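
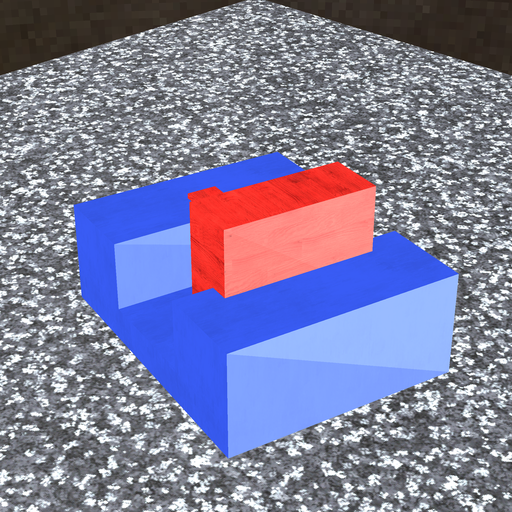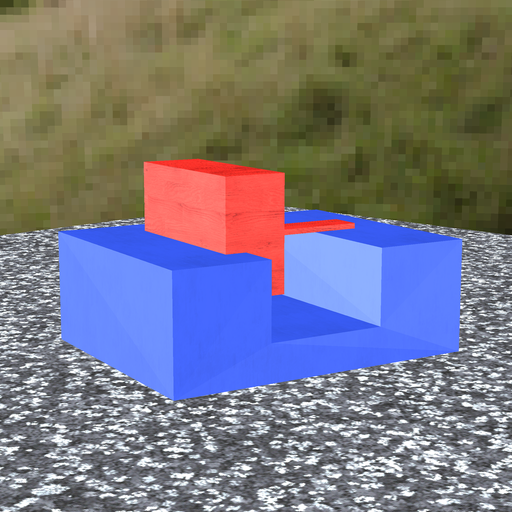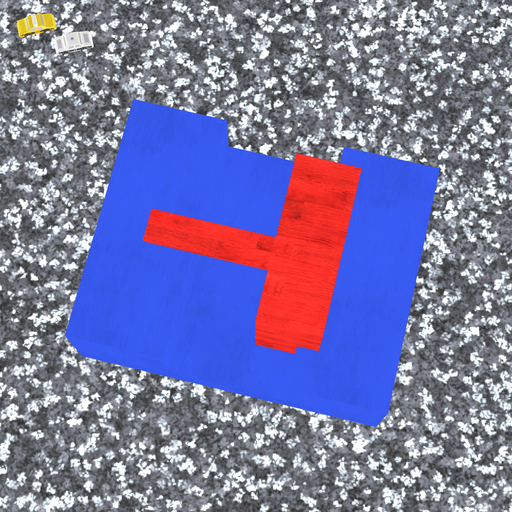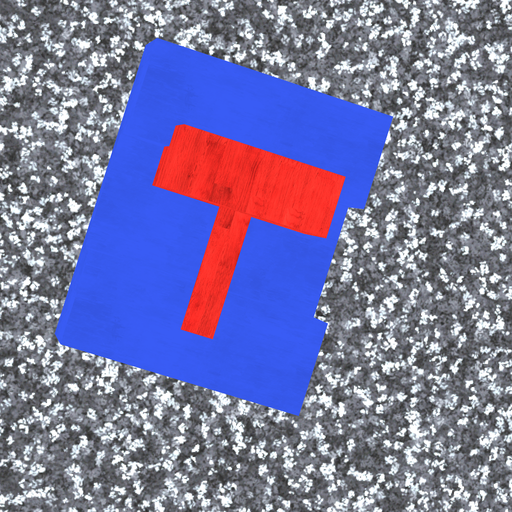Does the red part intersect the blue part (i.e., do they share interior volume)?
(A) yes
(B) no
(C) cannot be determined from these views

(A) yes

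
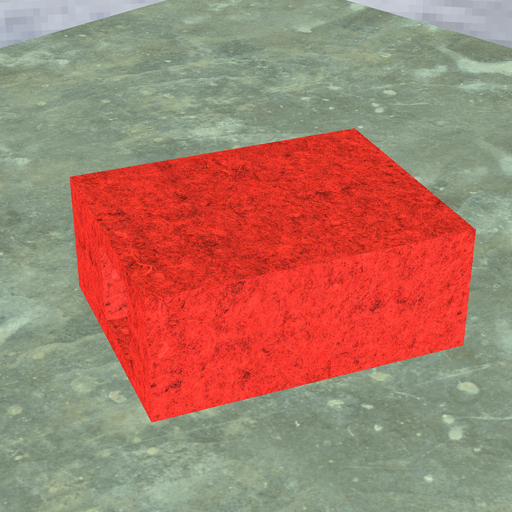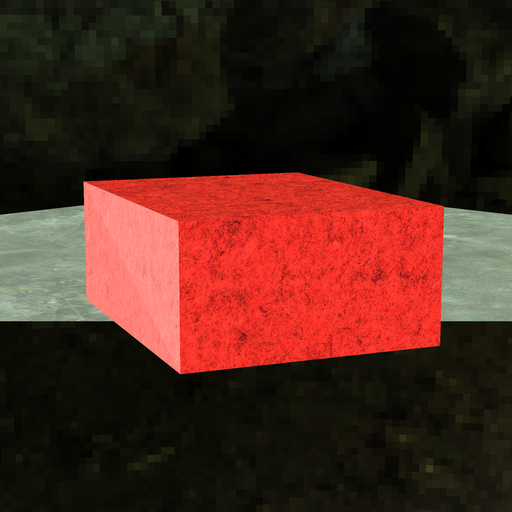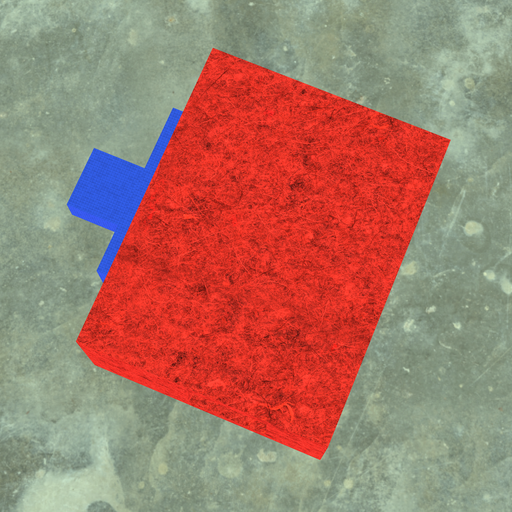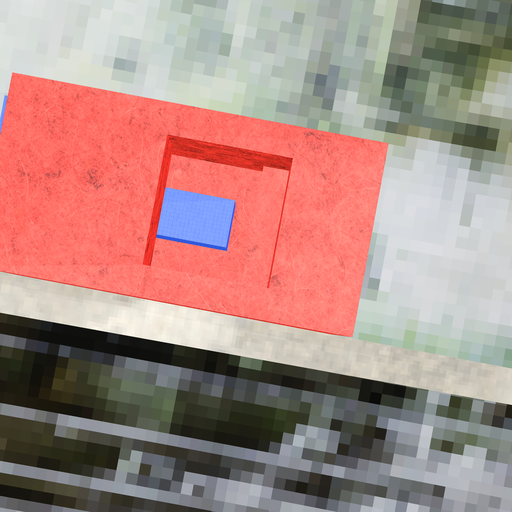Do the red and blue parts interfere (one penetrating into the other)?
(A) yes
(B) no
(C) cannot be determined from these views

(B) no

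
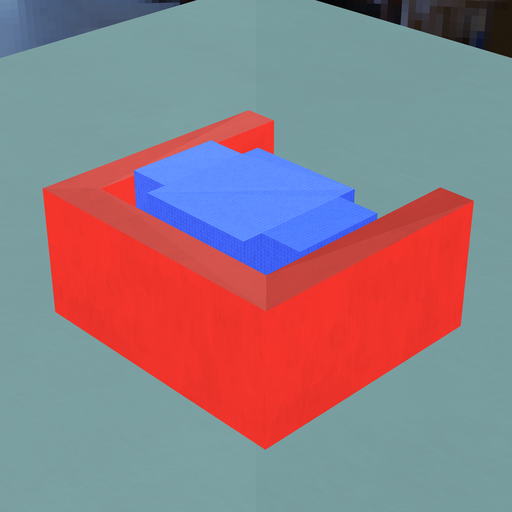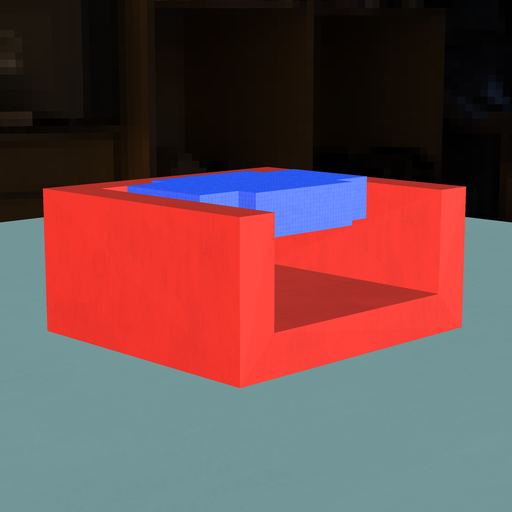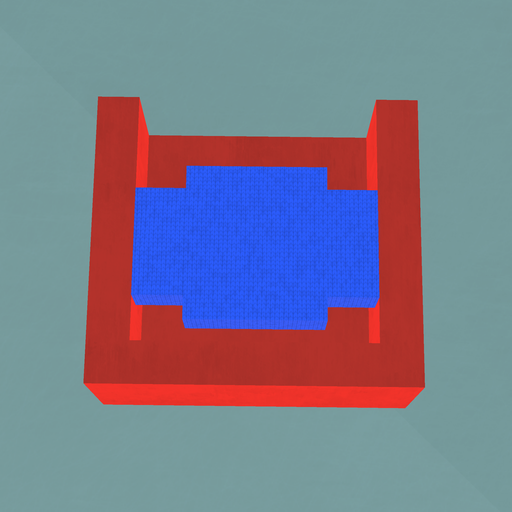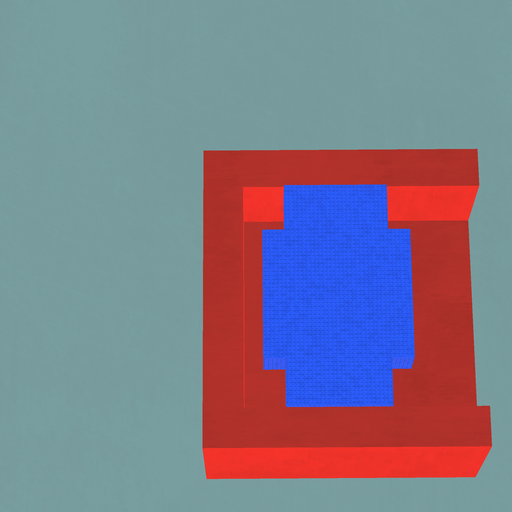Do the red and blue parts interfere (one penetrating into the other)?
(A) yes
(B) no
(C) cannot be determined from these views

(B) no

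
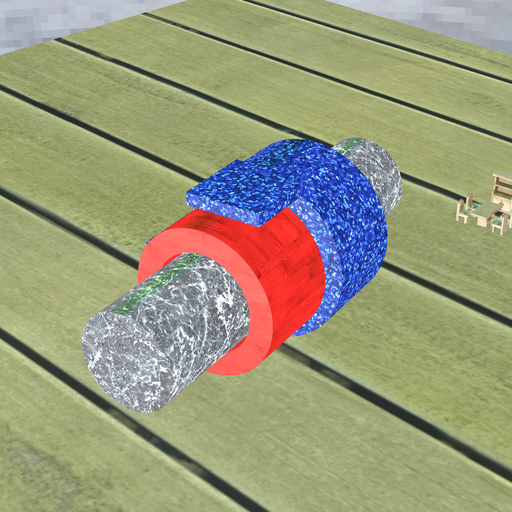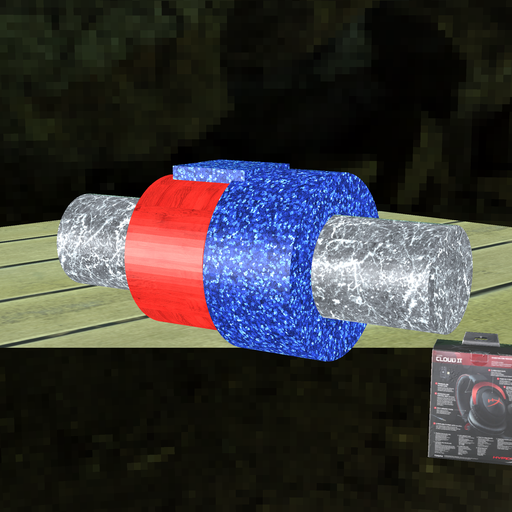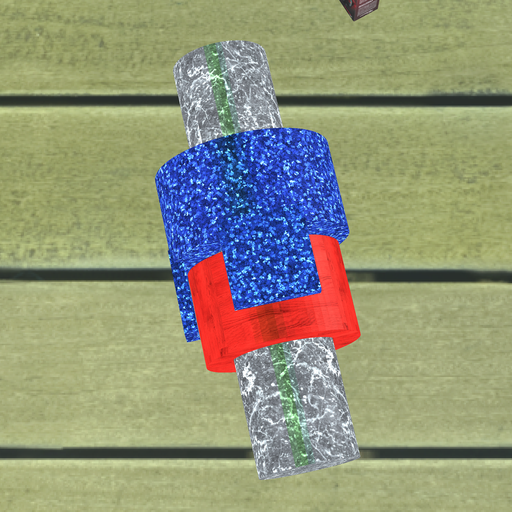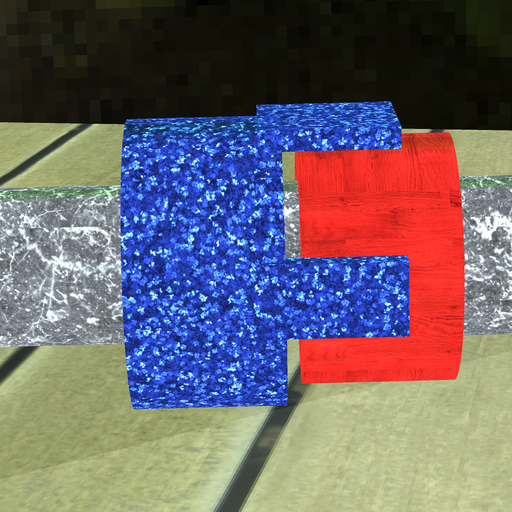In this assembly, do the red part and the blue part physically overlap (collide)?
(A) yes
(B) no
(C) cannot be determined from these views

(B) no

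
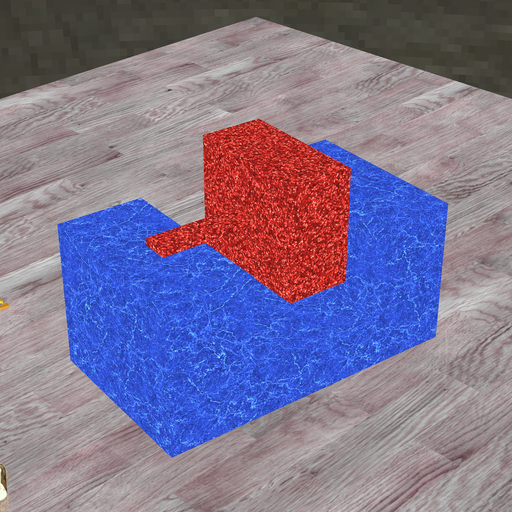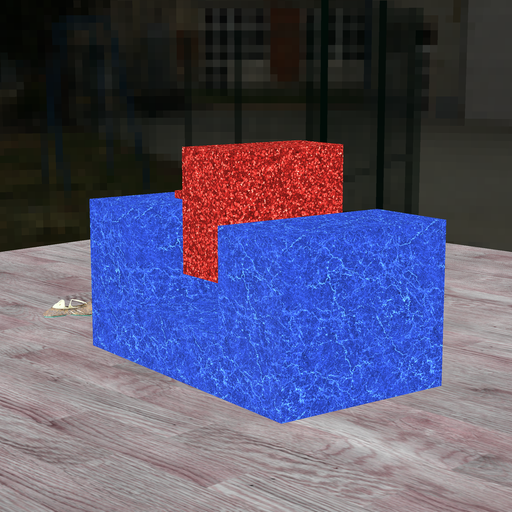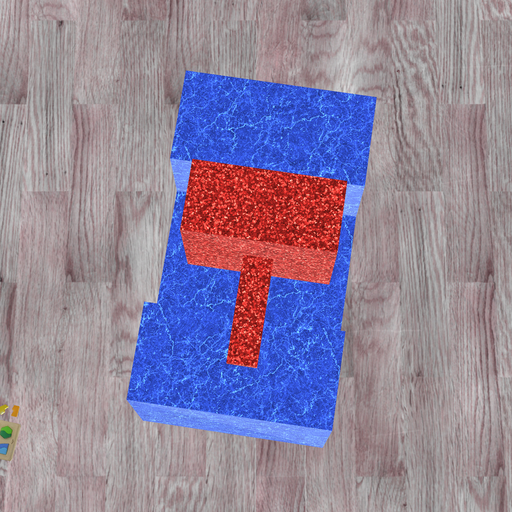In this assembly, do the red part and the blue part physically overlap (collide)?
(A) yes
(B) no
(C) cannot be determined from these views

(B) no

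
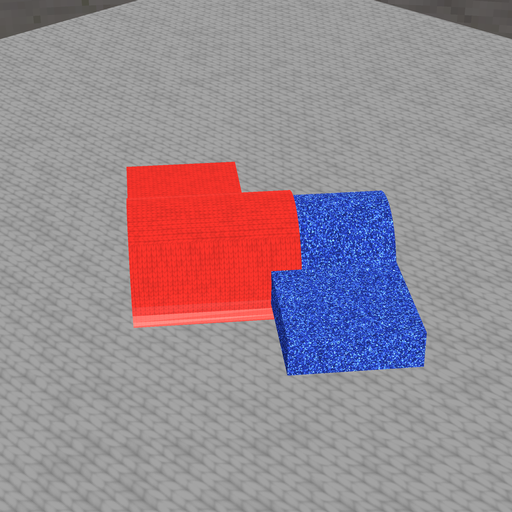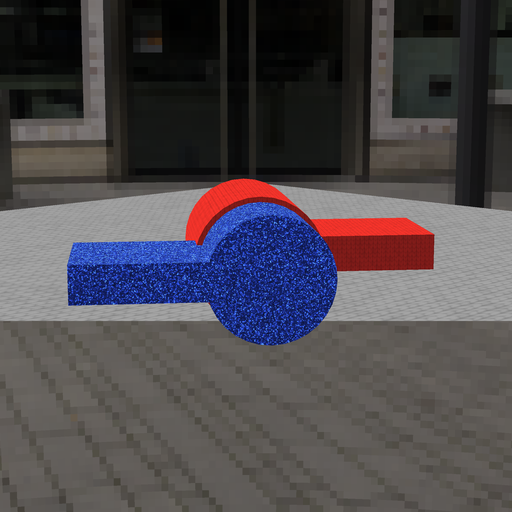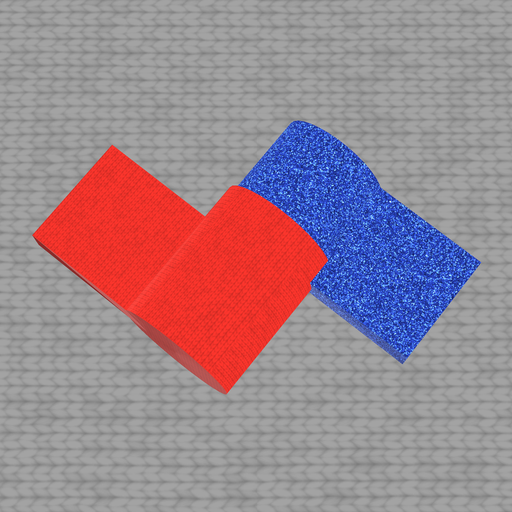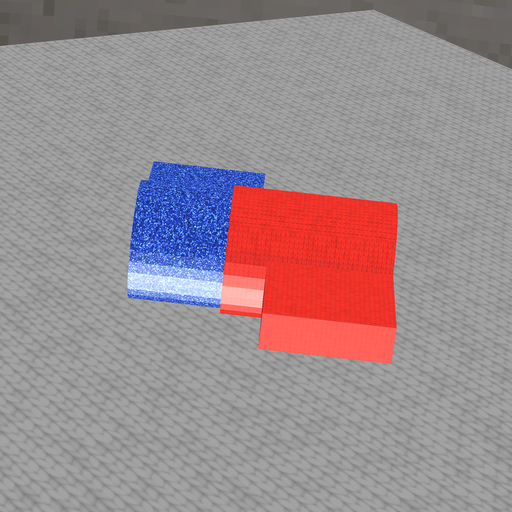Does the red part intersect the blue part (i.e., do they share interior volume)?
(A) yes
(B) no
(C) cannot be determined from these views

(A) yes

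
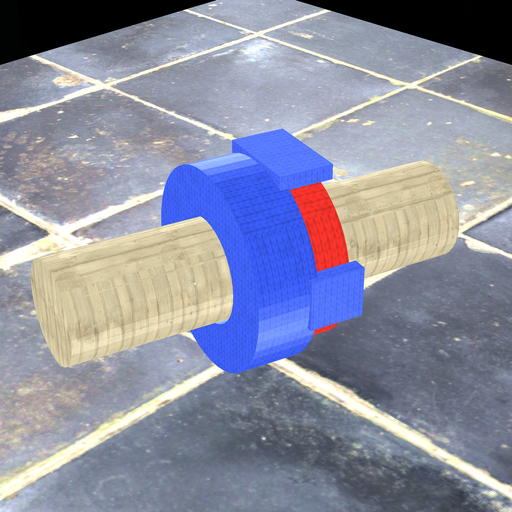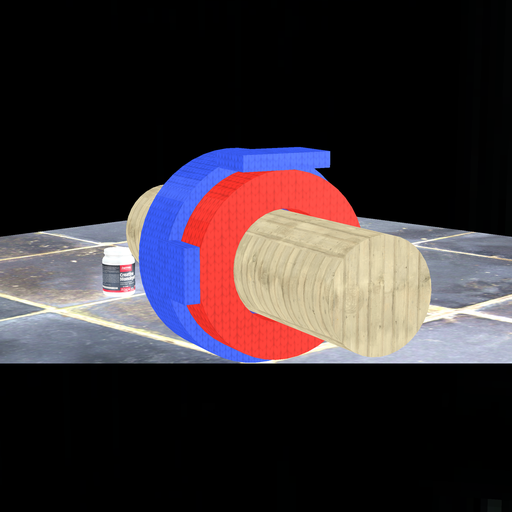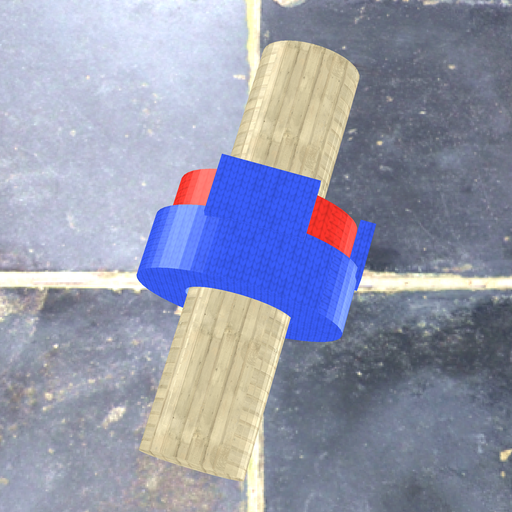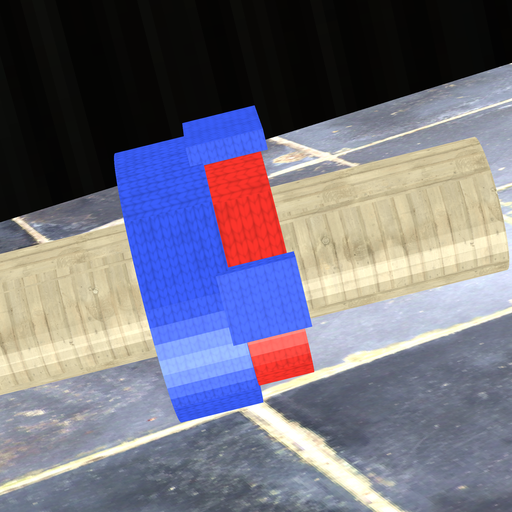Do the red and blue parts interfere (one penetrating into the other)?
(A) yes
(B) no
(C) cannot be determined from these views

(A) yes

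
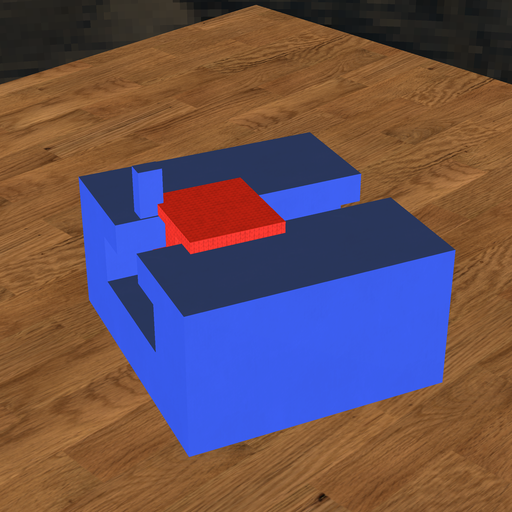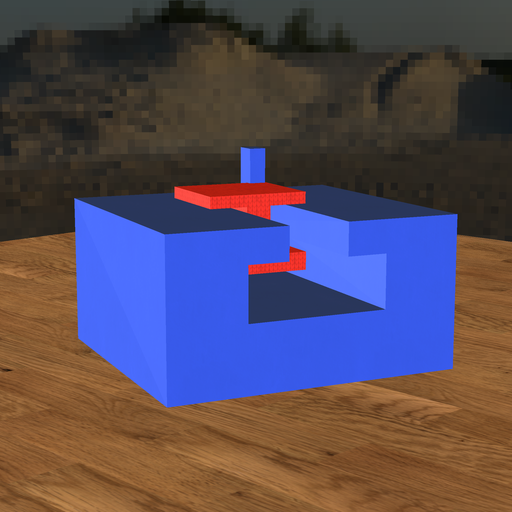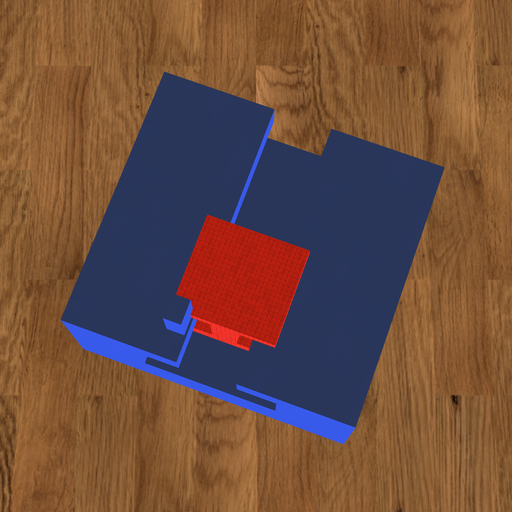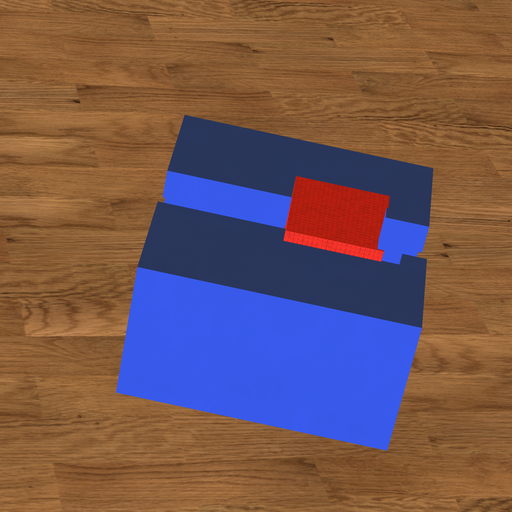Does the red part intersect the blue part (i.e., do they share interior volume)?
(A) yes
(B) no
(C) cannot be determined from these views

(A) yes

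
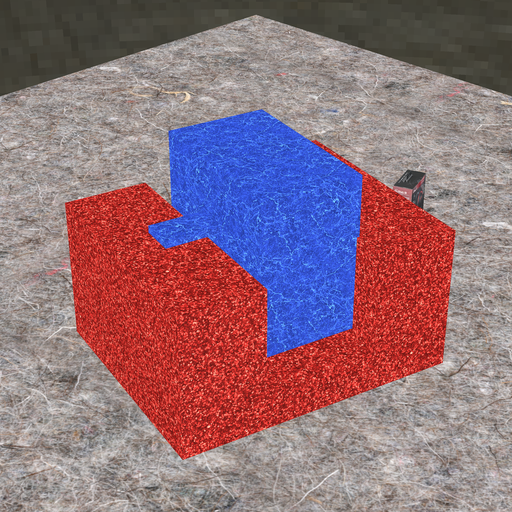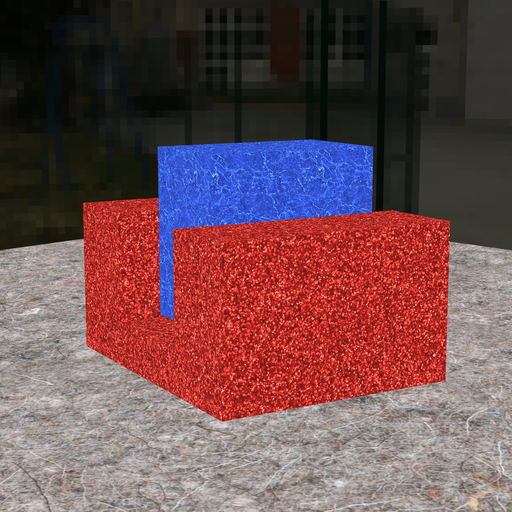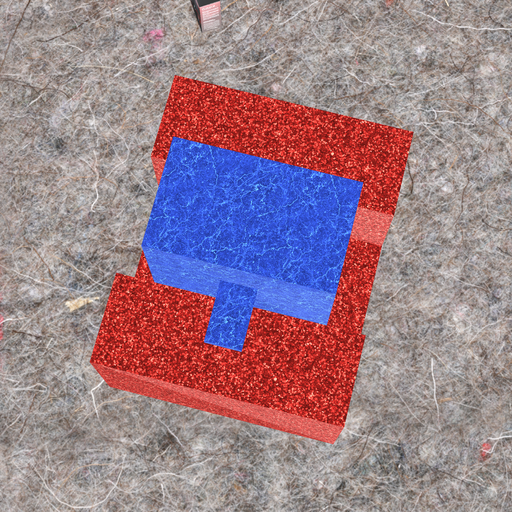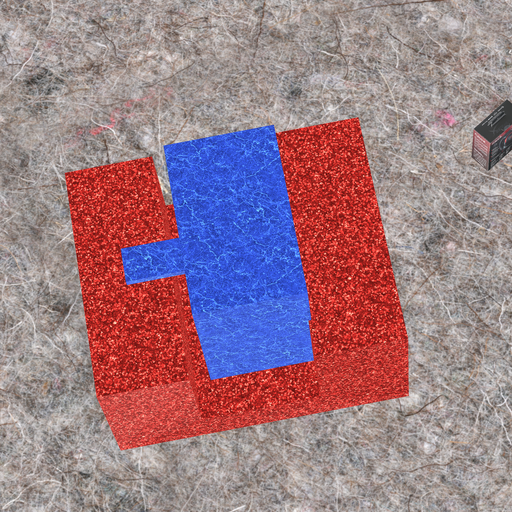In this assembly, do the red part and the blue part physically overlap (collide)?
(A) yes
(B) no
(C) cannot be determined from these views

(A) yes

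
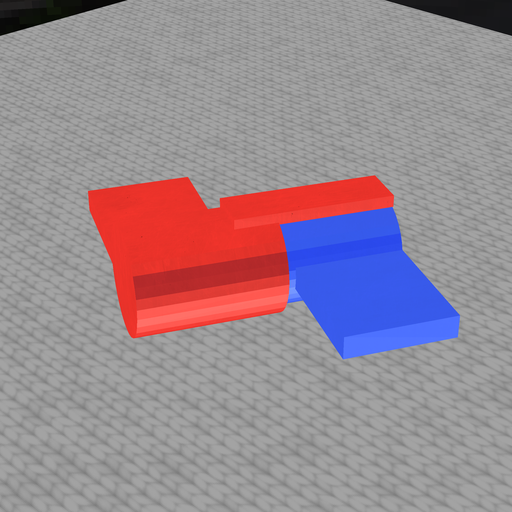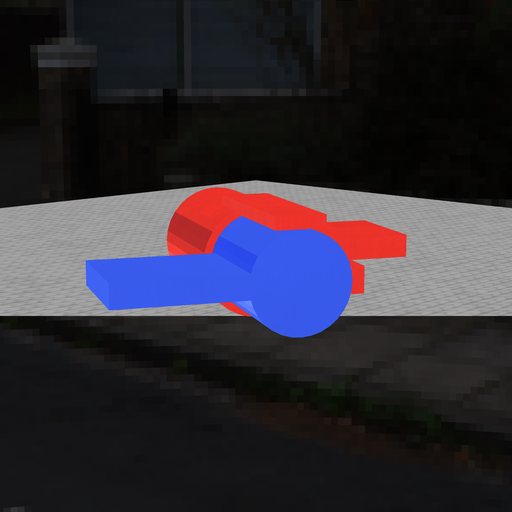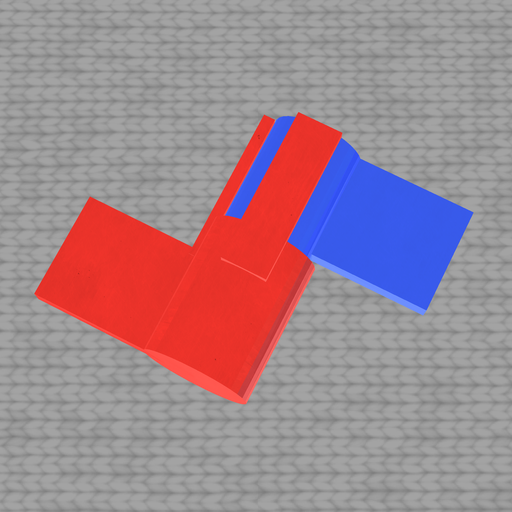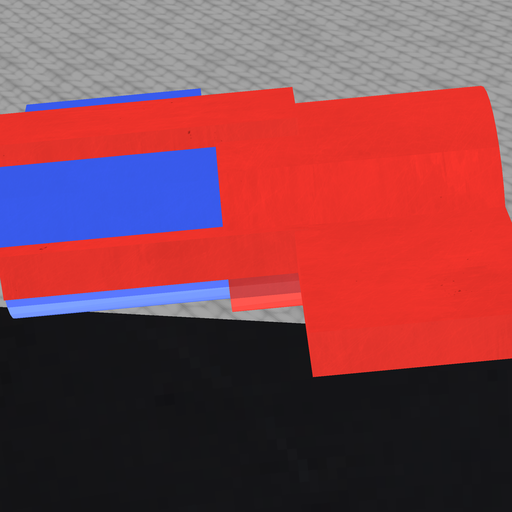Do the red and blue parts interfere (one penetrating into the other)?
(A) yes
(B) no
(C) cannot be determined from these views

(A) yes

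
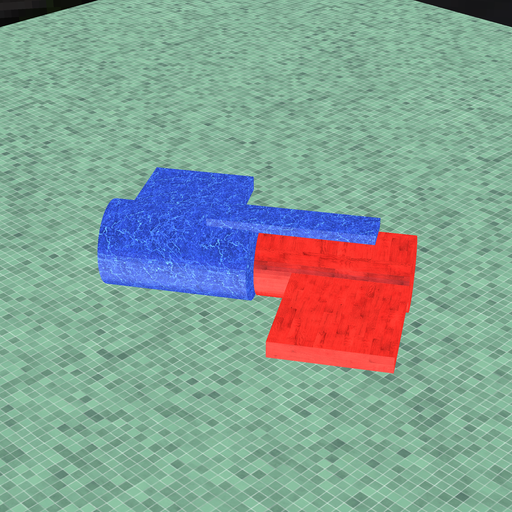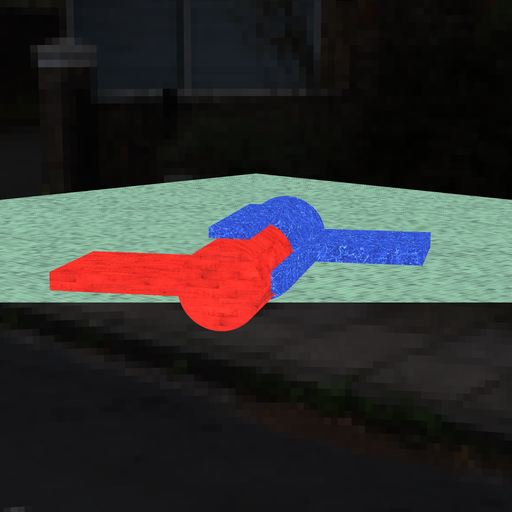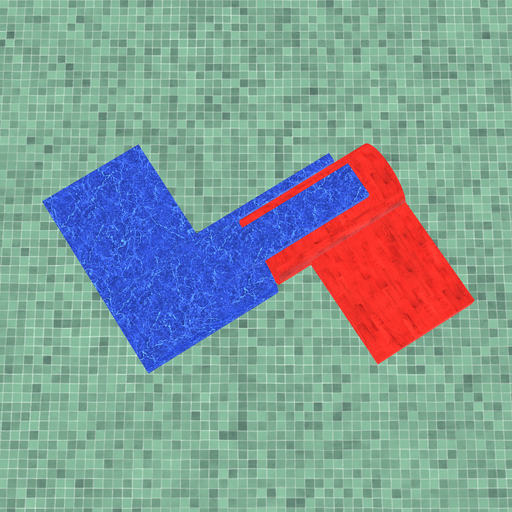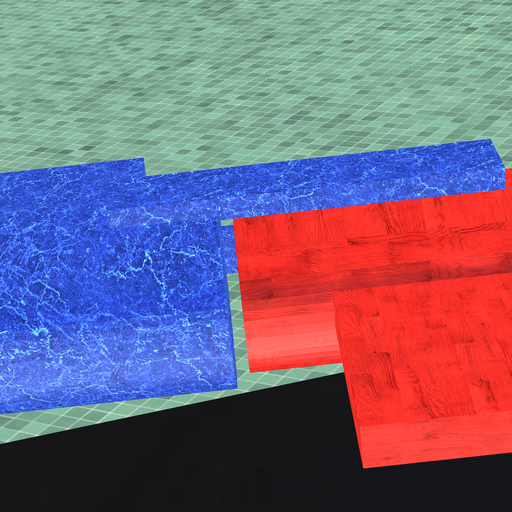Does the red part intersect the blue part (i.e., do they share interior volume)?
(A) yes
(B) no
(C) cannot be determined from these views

(B) no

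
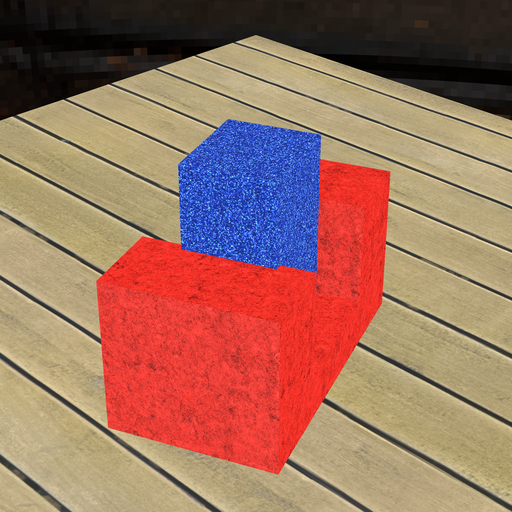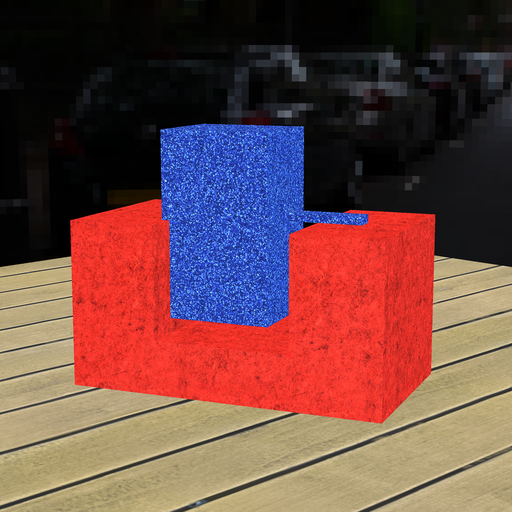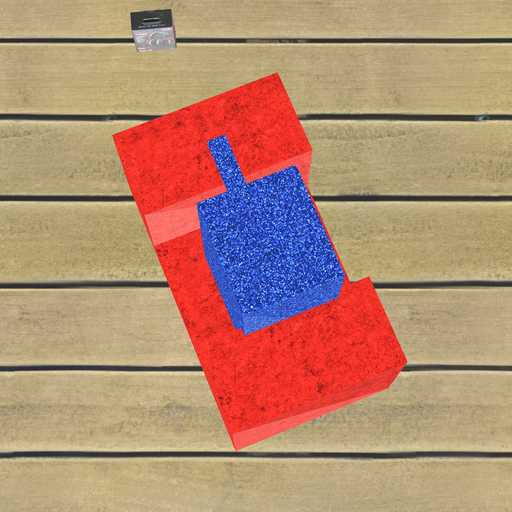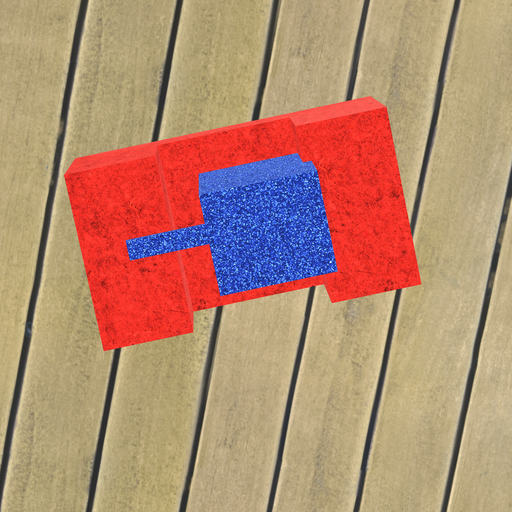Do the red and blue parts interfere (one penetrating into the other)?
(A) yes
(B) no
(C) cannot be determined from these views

(A) yes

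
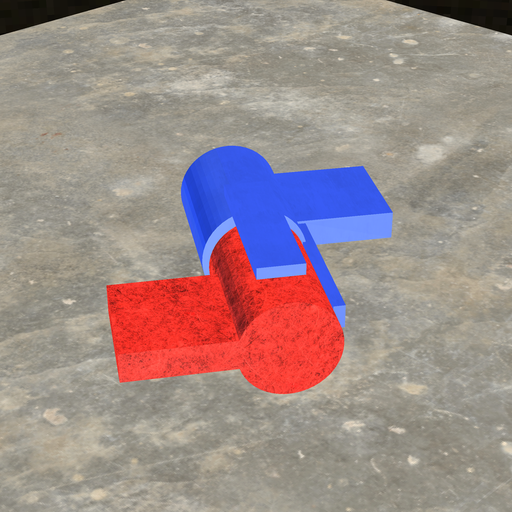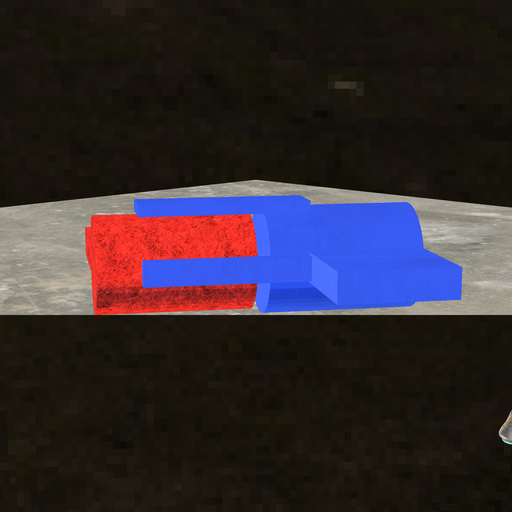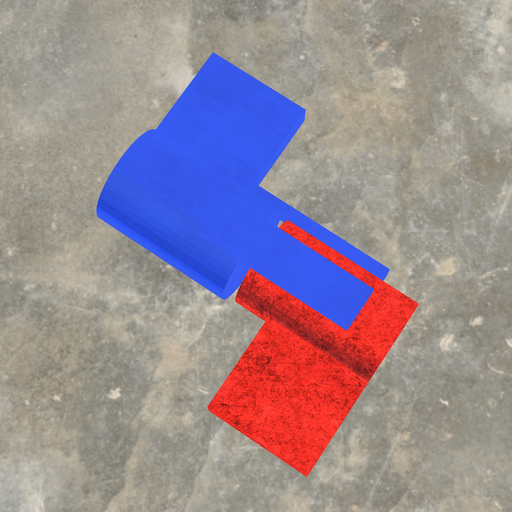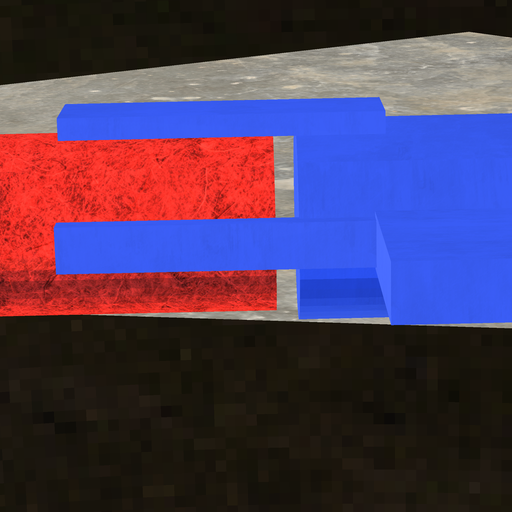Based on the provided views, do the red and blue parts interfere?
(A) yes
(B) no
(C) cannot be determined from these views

(B) no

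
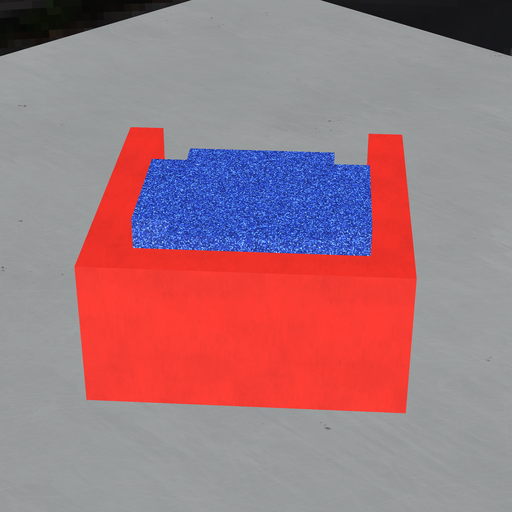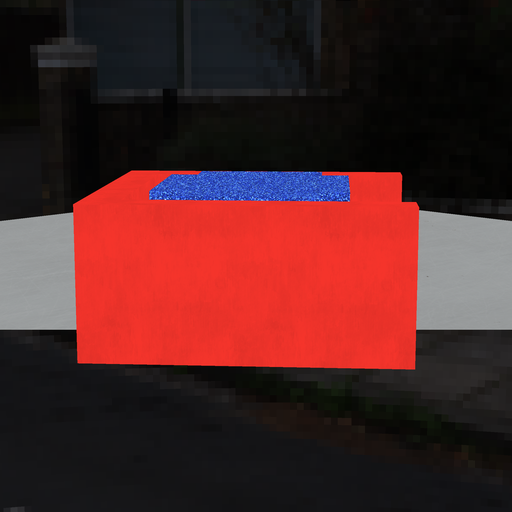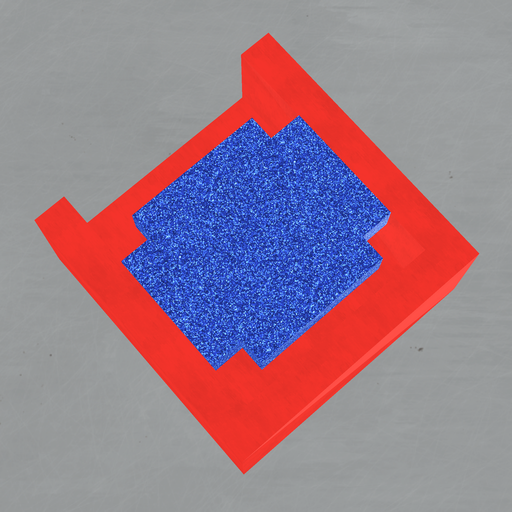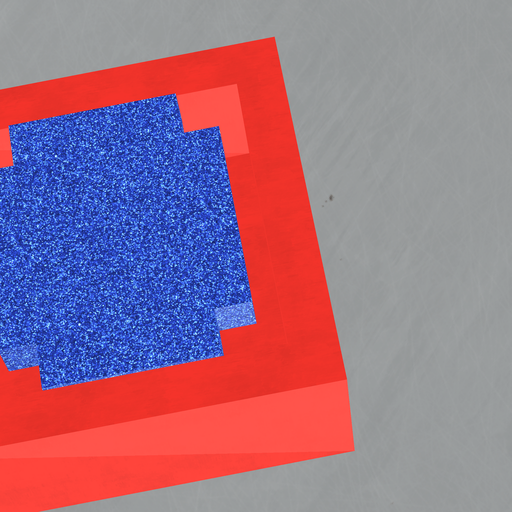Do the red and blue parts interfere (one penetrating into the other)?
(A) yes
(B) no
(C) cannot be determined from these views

(B) no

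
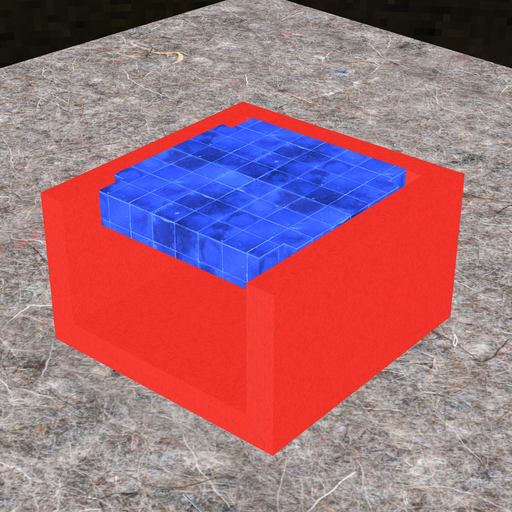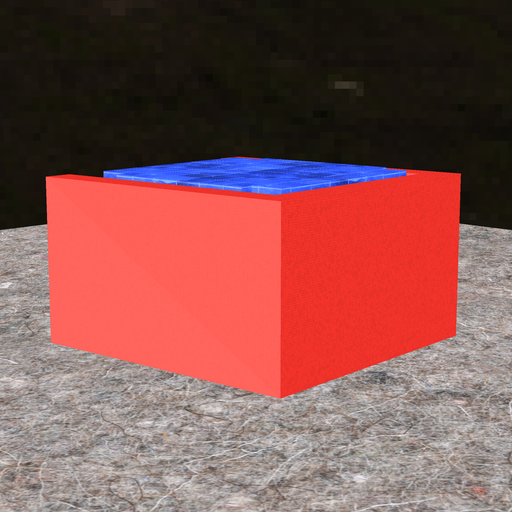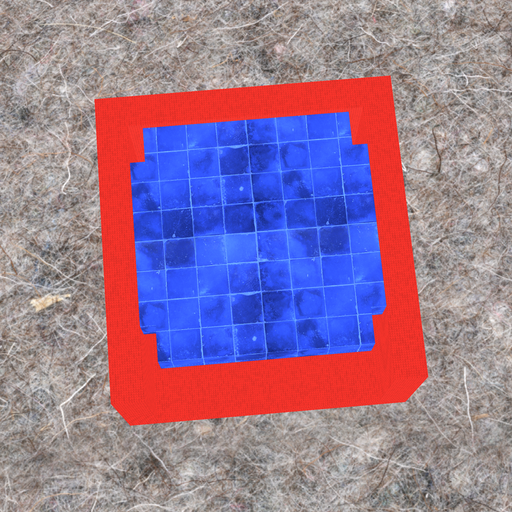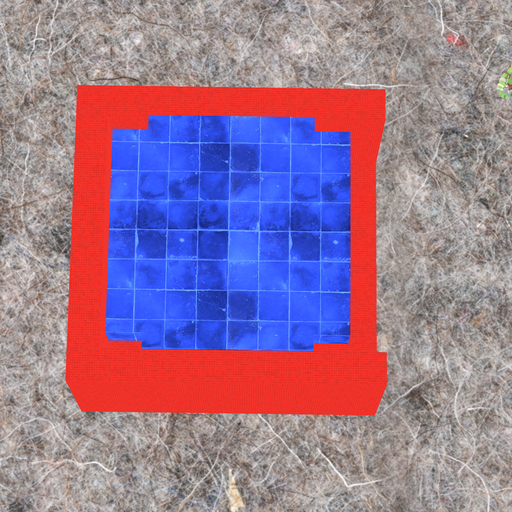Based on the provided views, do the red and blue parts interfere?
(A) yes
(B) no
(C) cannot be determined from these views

(B) no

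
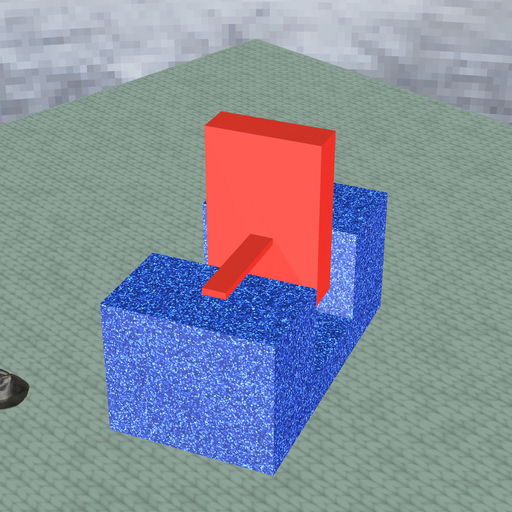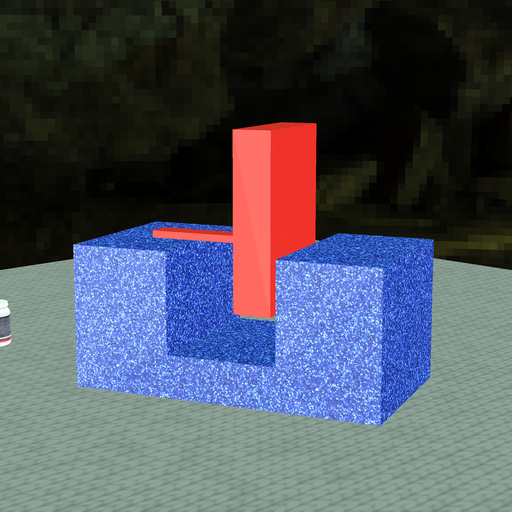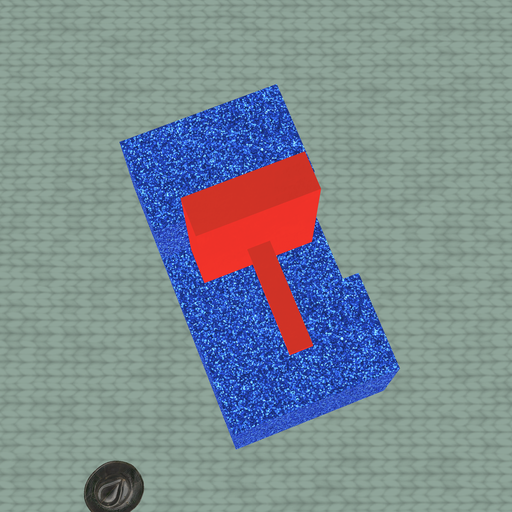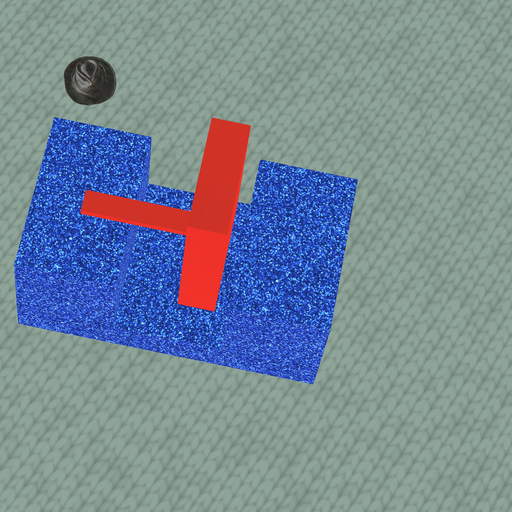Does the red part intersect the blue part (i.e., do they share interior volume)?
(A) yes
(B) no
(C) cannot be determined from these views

(B) no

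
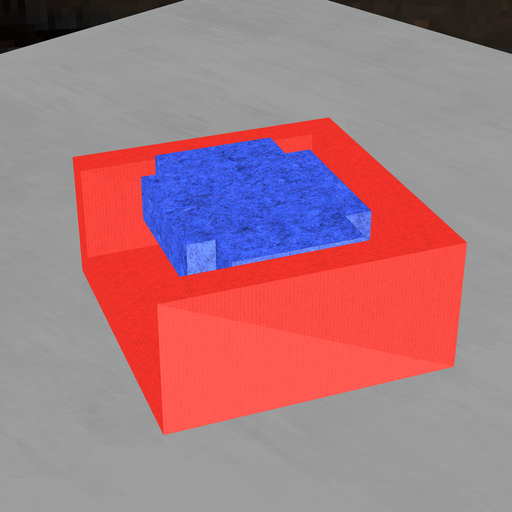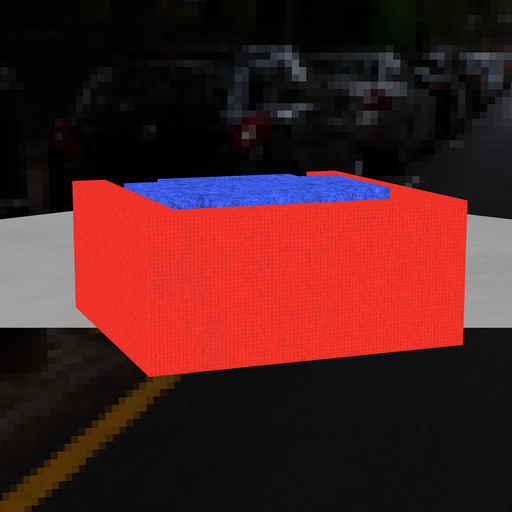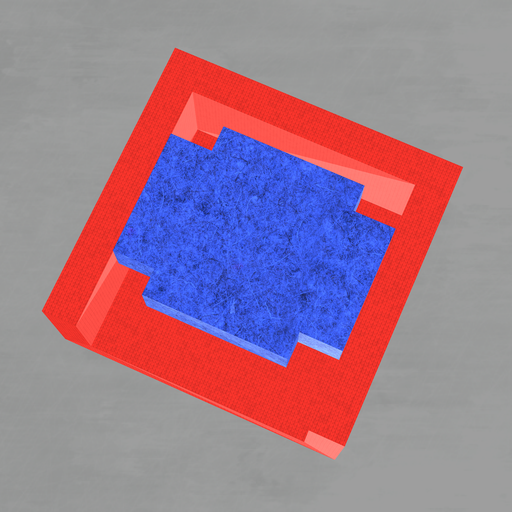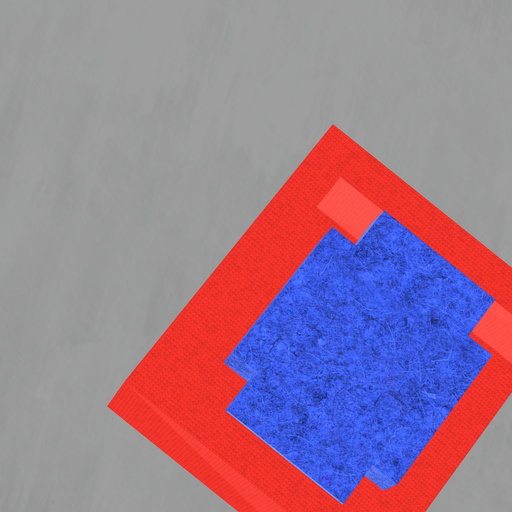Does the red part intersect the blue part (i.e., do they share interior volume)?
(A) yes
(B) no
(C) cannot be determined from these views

(B) no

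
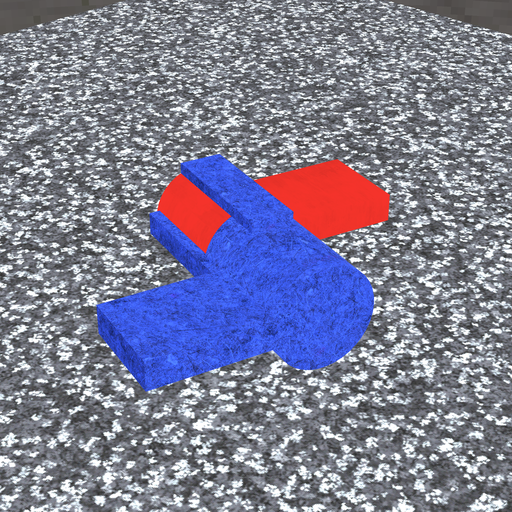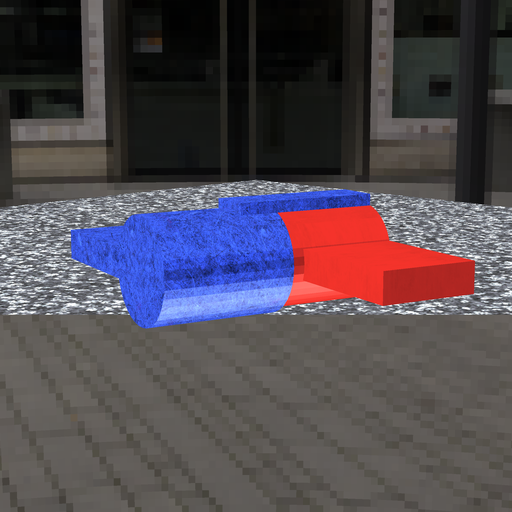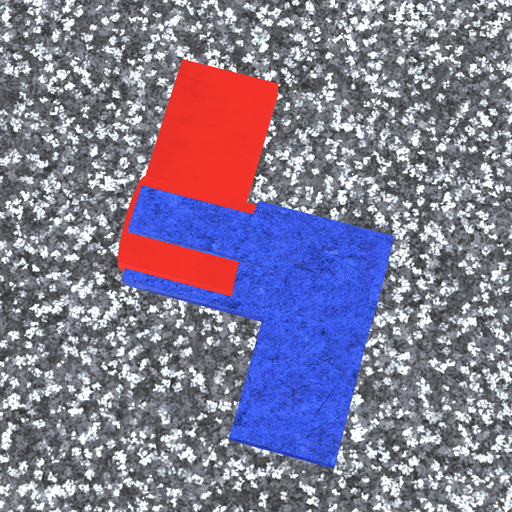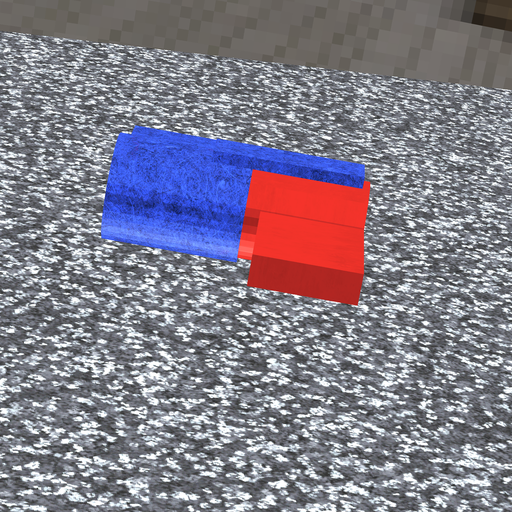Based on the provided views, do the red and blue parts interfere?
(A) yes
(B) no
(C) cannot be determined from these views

(A) yes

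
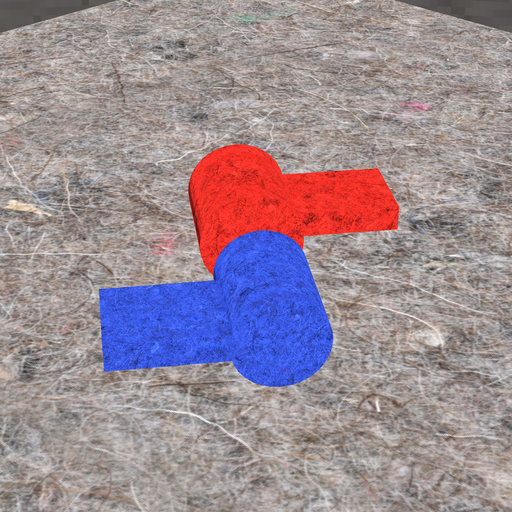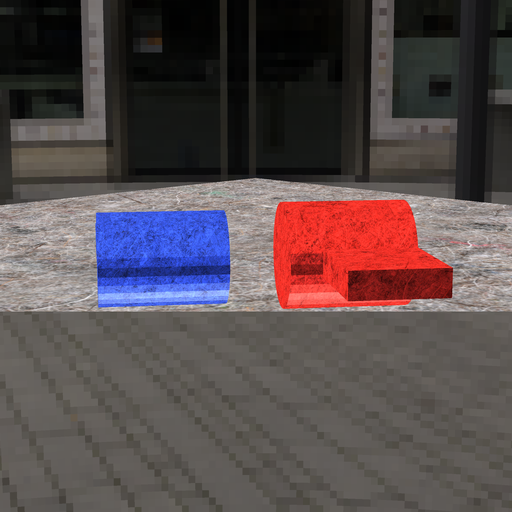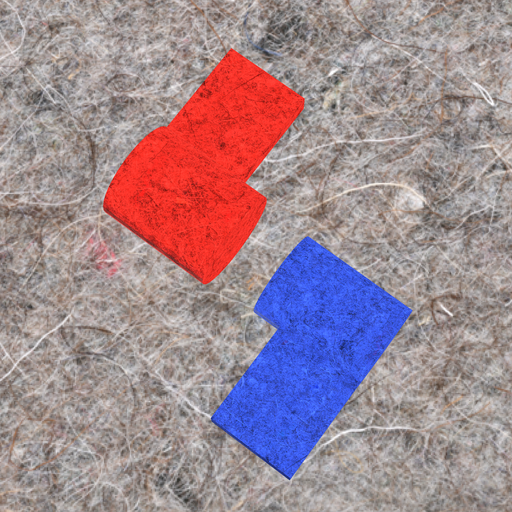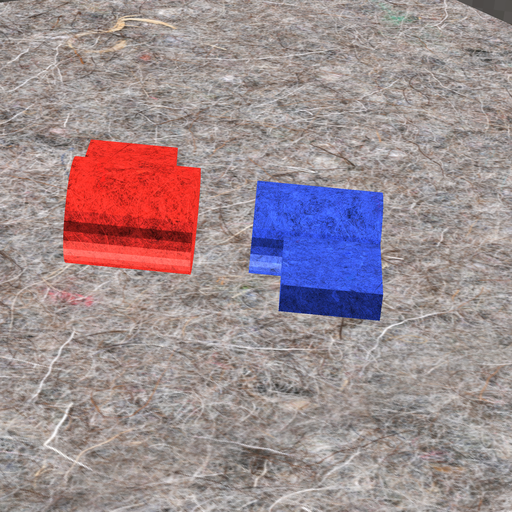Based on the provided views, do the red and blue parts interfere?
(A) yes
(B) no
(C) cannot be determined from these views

(B) no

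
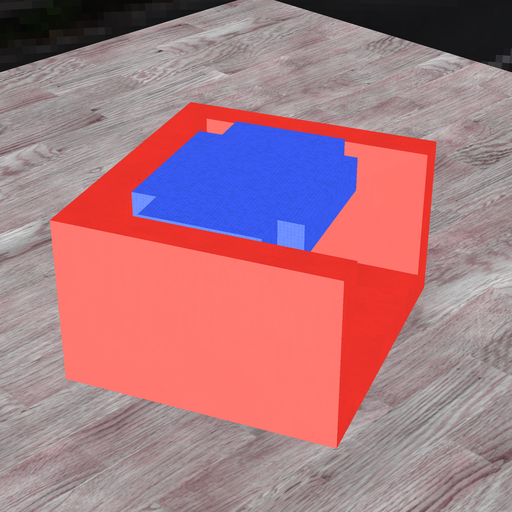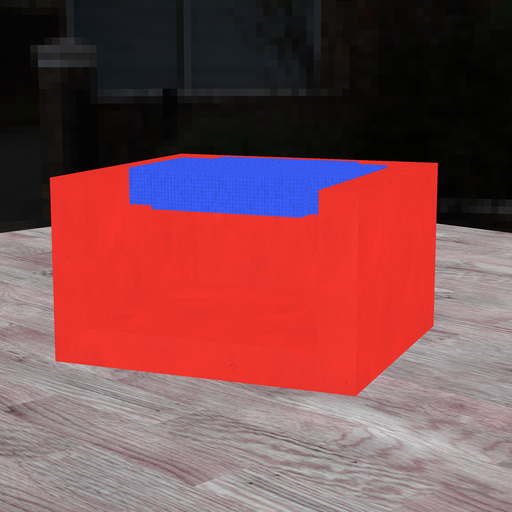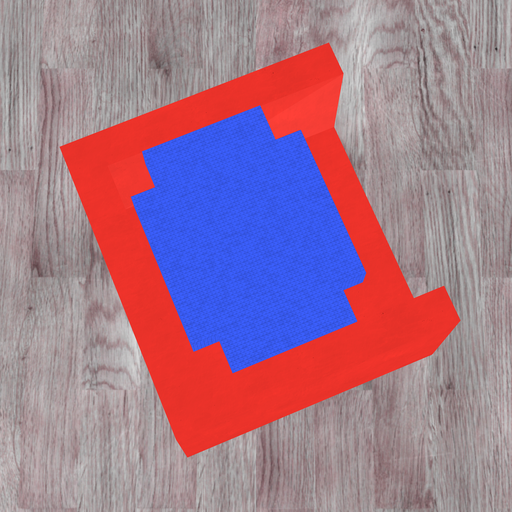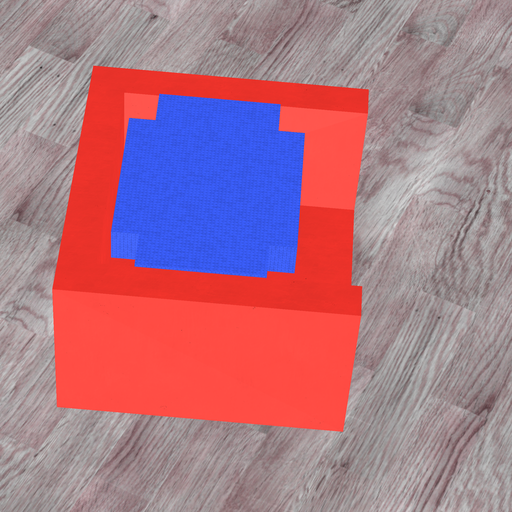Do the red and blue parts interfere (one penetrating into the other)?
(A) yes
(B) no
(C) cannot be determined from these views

(B) no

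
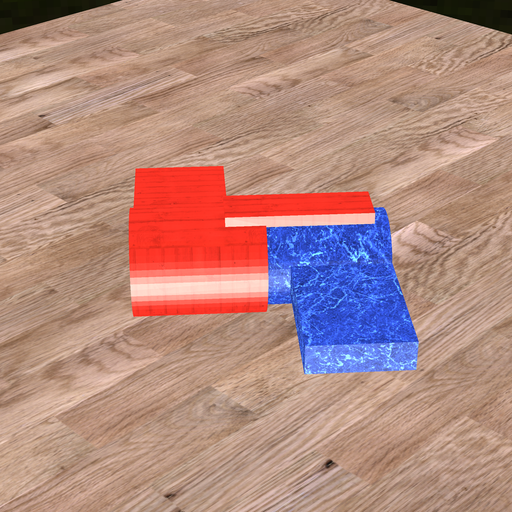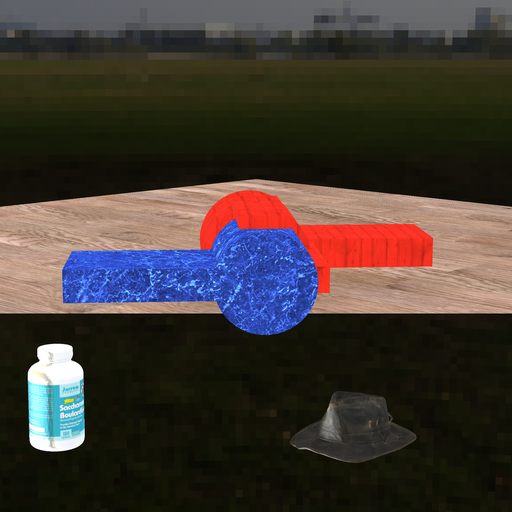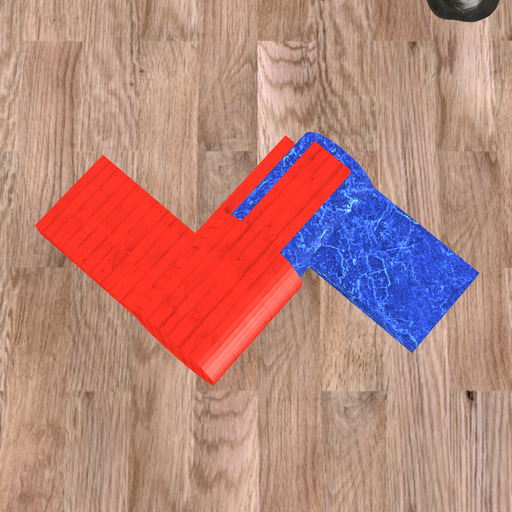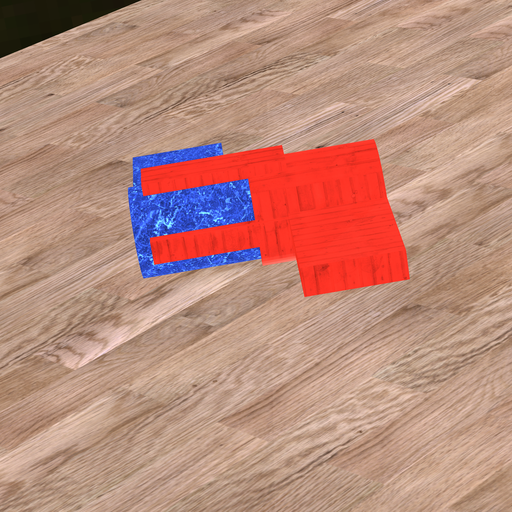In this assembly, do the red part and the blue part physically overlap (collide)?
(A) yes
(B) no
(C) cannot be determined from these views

(A) yes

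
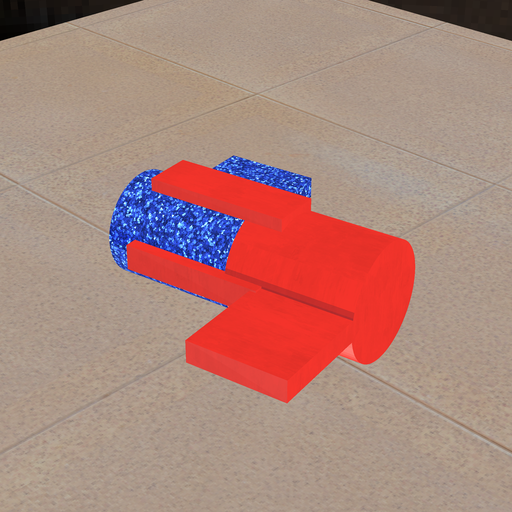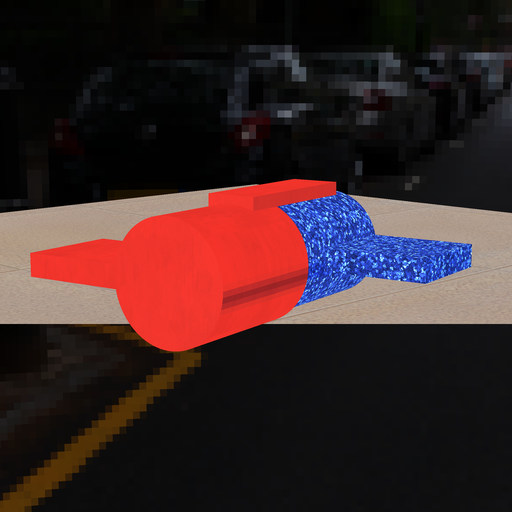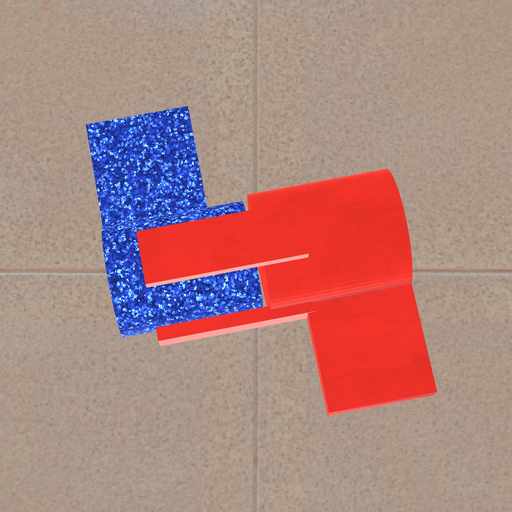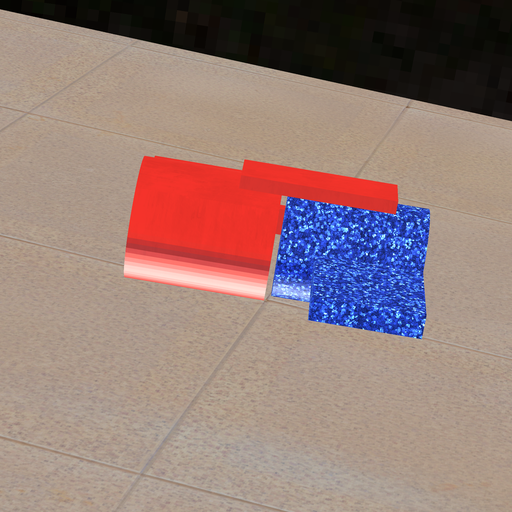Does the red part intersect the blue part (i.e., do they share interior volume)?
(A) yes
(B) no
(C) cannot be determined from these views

(B) no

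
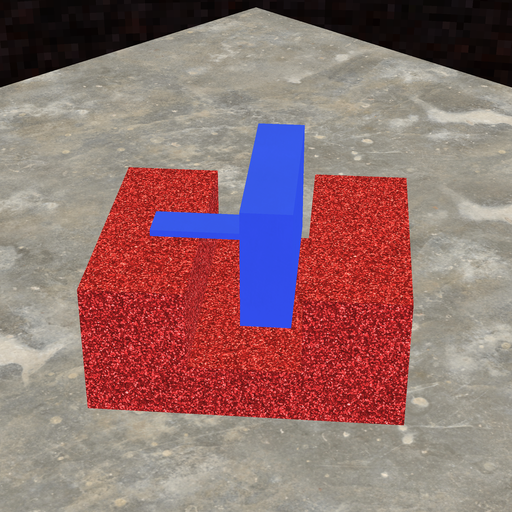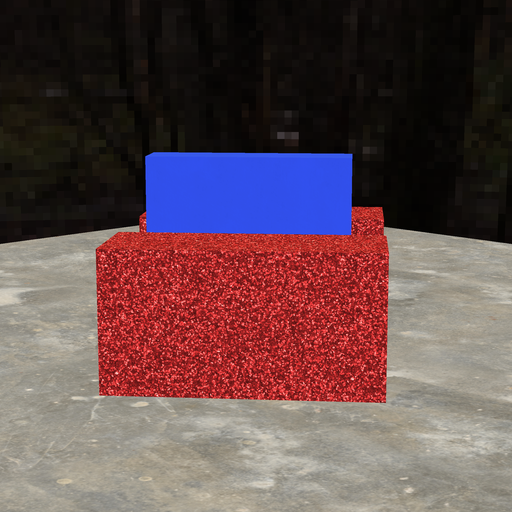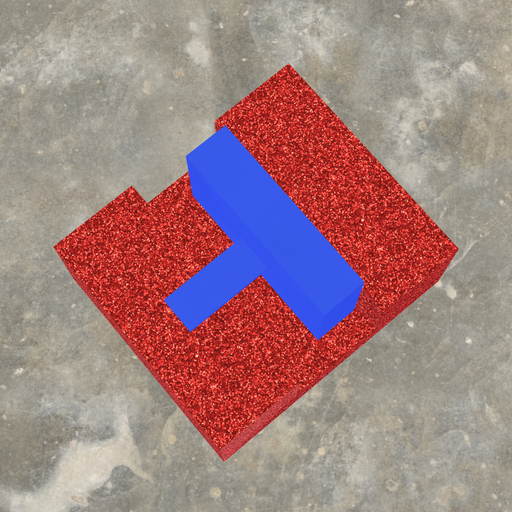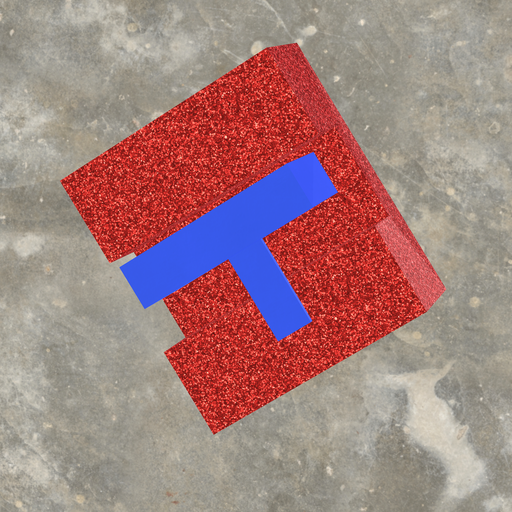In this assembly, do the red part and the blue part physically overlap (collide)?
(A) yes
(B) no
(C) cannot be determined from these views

(B) no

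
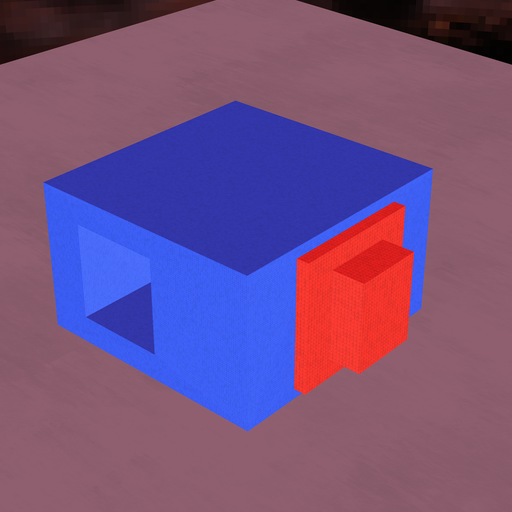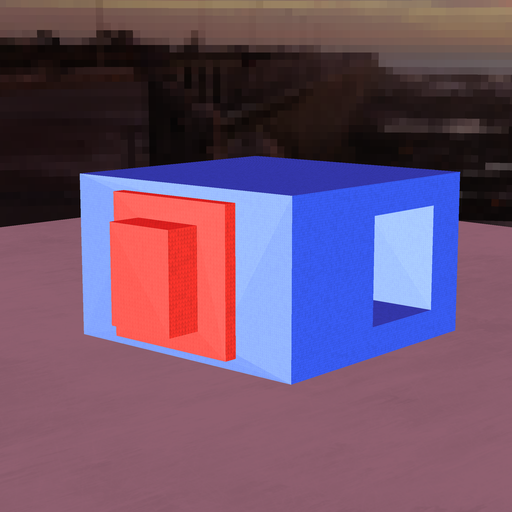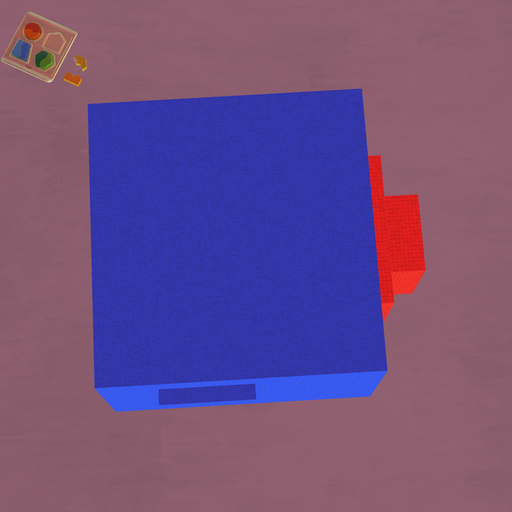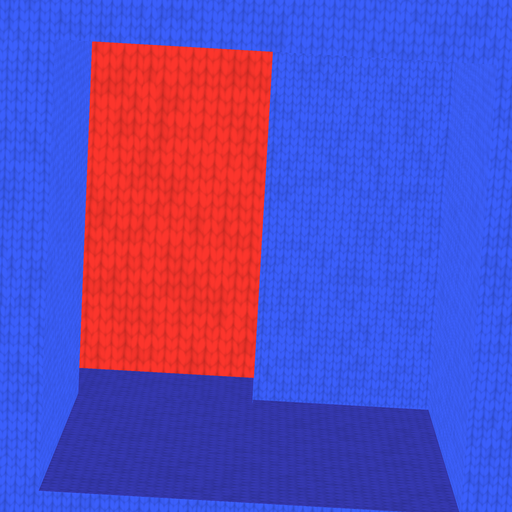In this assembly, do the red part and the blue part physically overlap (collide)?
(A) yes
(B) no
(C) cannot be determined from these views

(A) yes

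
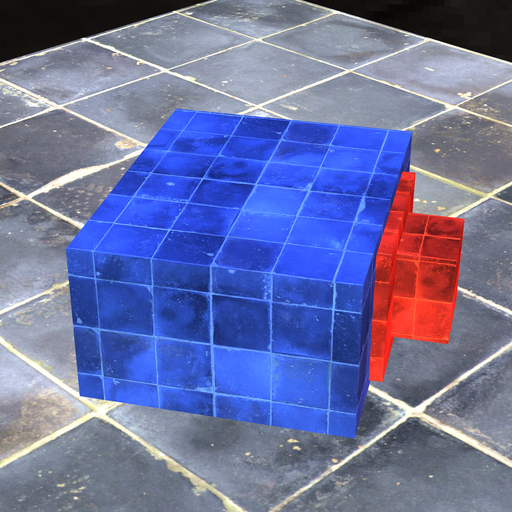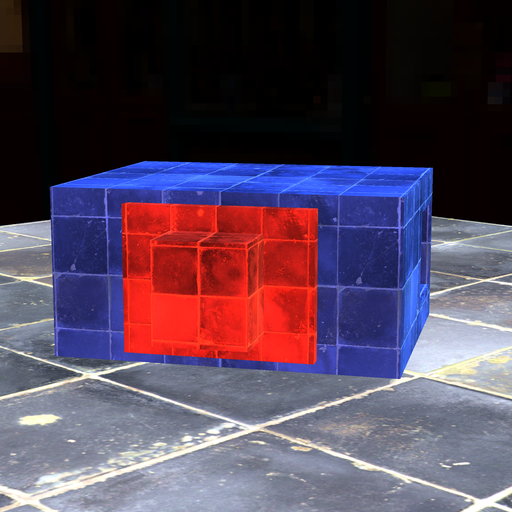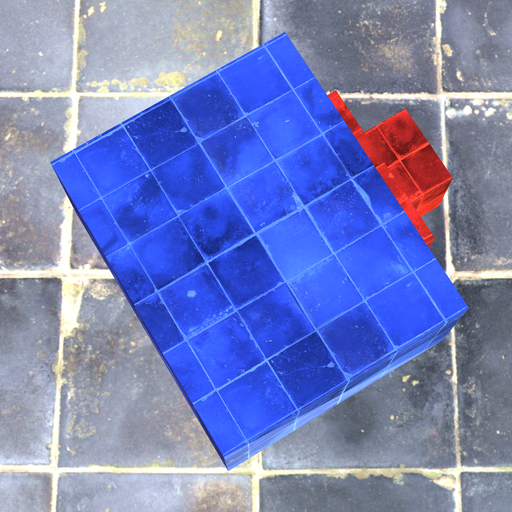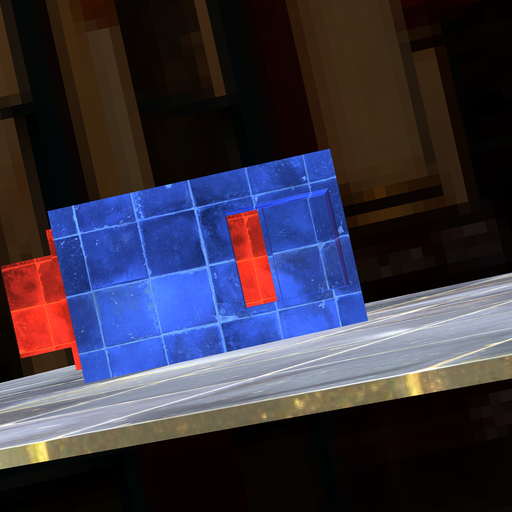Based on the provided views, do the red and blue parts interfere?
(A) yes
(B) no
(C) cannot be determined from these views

(B) no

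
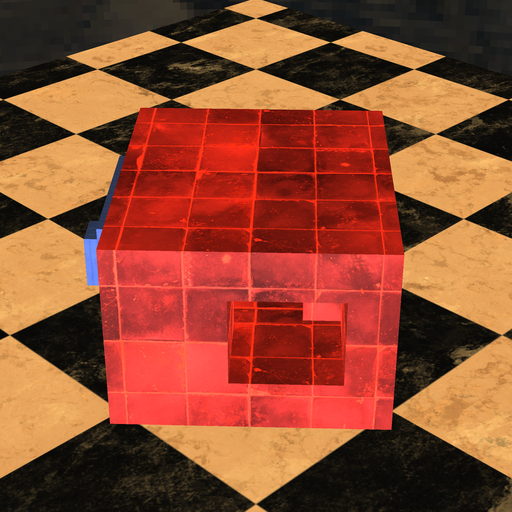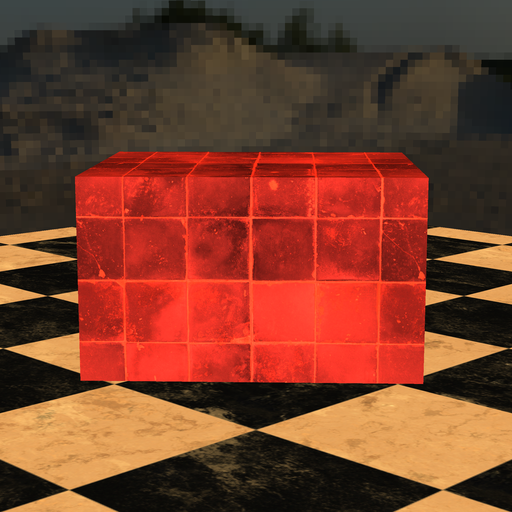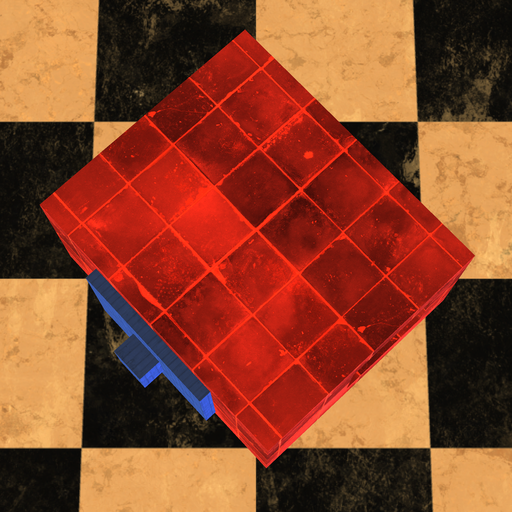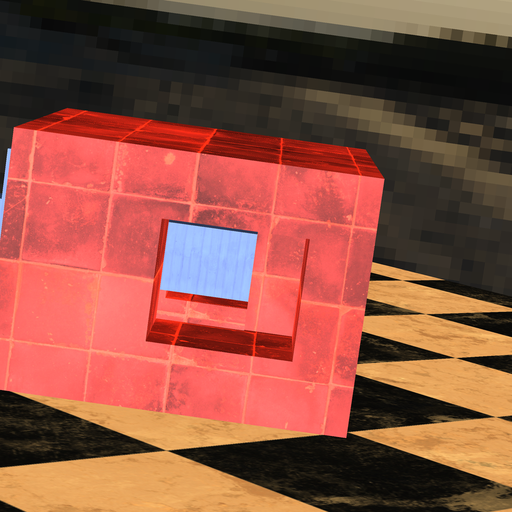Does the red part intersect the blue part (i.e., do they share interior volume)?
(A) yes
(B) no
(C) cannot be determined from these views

(A) yes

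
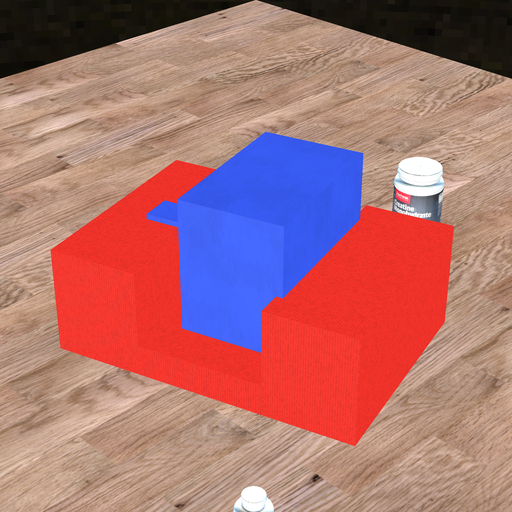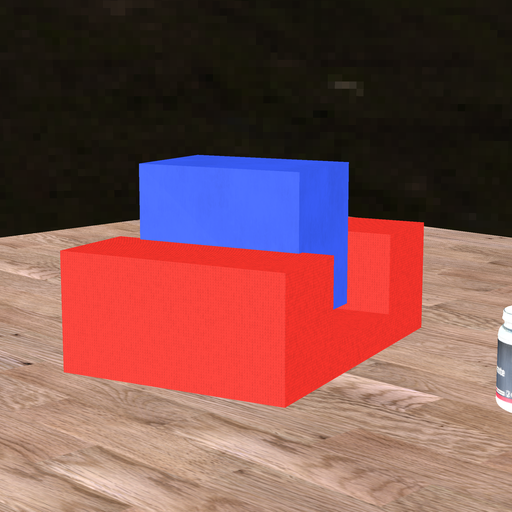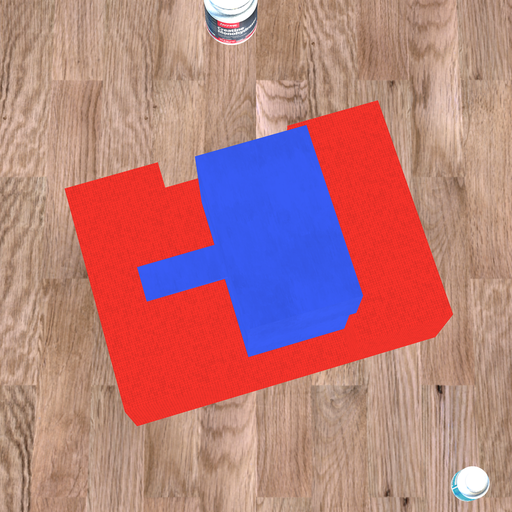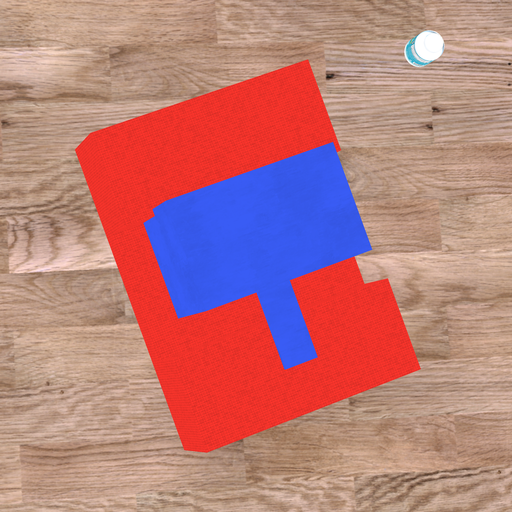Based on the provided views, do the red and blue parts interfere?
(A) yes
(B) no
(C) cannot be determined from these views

(A) yes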